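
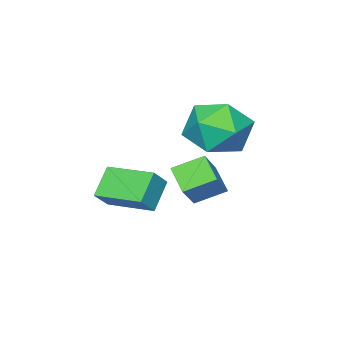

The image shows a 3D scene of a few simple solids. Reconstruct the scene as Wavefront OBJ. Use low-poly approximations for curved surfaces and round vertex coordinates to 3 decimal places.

v -3.315 4.636 1.402
v -2.127 4.913 1.426
v -2.873 2.787 0.874
v -1.685 3.064 0.898
v -2.322 3.017 1.937
v -2.595 4.16 2.264
v -2.405 3.54 0.036
v -2.678 4.683 0.363
v -1.565 4.236 0.582
v -1.514 3.912 1.757
v -3.486 3.788 0.543
v -3.435 3.464 1.718
v -3.494 2.887 -1.308
v -2.639 3.181 -0.346
v -3.112 3.75 -1.911
v -2.257 4.044 -0.948
v -2.683 2.176 -1.812
v -1.828 2.47 -0.849
v -2.301 3.039 -2.414
v -1.446 3.333 -1.452
v 0.181 2.259 -0.496
v 0.798 2.301 0.144
v -0.14 3.916 -0.296
v 0.477 3.958 0.344
v 1.023 2.522 -1.324
v 1.64 2.564 -0.684
v 0.702 4.179 -1.124
v 1.319 4.221 -0.484
f 1 12 6
f 1 6 2
f 1 2 8
f 1 8 11
f 1 11 12
f 2 6 10
f 6 12 5
f 12 11 3
f 11 8 7
f 8 2 9
f 4 10 5
f 4 5 3
f 4 3 7
f 4 7 9
f 4 9 10
f 5 10 6
f 3 5 12
f 7 3 11
f 9 7 8
f 10 9 2
f 14 16 13
f 17 14 13
f 13 16 15
f 15 17 13
f 14 20 16
f 18 14 17
f 18 20 14
f 16 20 15
f 19 17 15
f 15 20 19
f 19 18 17
f 20 18 19
f 22 24 21
f 25 22 21
f 21 24 23
f 23 25 21
f 22 28 24
f 26 22 25
f 26 28 22
f 24 28 23
f 27 25 23
f 23 28 27
f 27 26 25
f 28 26 27



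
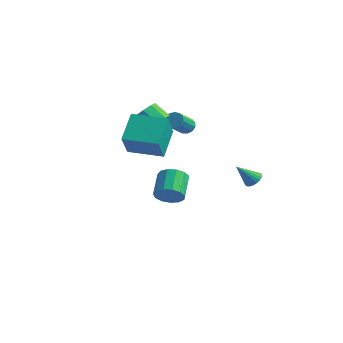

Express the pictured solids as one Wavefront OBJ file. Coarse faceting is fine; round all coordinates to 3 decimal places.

v -0.215 -4.199 3.522
v -0.845 -2.687 4.836
v -0.83 -3.055 1.91
v -1.459 -1.543 3.224
v 1.779 -3.277 3.416
v 1.15 -1.765 4.73
v 1.165 -2.133 1.804
v 0.535 -0.621 3.118
v -2.076 3.584 1.385
v -1.722 3.324 0.933
v -1.43 1.857 2.004
v -1.784 2.116 2.455
v -1.502 3.516 1.135
v -1.21 2.048 2.206
v -1.464 3.729 1.416
v -1.172 2.261 2.487
v -1.62 3.896 1.688
v -1.328 2.428 2.759
v -1.922 3.964 1.863
v -1.629 2.496 2.934
v -2.272 3.911 1.886
v -1.98 2.443 2.957
v -2.56 3.754 1.75
v -2.268 2.287 2.821
v -2.694 3.544 1.498
v -2.402 2.076 2.569
v -2.633 3.346 1.21
v -2.34 1.878 2.281
v -2.394 3.223 0.977
v -2.102 1.756 2.048
v -2.055 3.215 0.874
v -1.762 1.748 1.945
v 3.812 2.807 -1.058
v 4.352 2.463 -1.037
v 3.208 1.933 0.138
v 4.405 2.66 -0.866
v 4.356 2.882 -0.728
v 4.213 3.092 -0.648
v 4 3.252 -0.638
v 3.755 3.335 -0.701
v 3.521 3.327 -0.825
v 3.336 3.229 -0.99
v 3.234 3.058 -1.167
v 3.232 2.844 -1.325
v 3.33 2.623 -1.436
v 3.512 2.434 -1.482
v 3.745 2.31 -1.455
v 3.991 2.271 -1.359
v 4.205 2.326 -1.211
v -1.963 0.742 2.436
v -1.464 1.365 3.163
v -2.418 1.161 3.992
v -2.917 0.538 3.264
v -1.865 1.755 2.798
v -2.819 1.551 3.627
v -2.303 1.757 2.294
v -3.257 1.553 3.123
v -2.612 1.372 1.845
v -3.565 1.168 2.674
v -2.672 0.746 1.621
v -3.626 0.542 2.45
v -2.462 0.119 1.708
v -3.416 -0.085 2.537
v -2.061 -0.271 2.073
v -3.015 -0.475 2.902
v -1.623 -0.273 2.577
v -2.577 -0.477 3.406
v -1.315 0.112 3.026
v -2.268 -0.092 3.855
v -1.254 0.738 3.25
v -2.208 0.534 4.079
v -2.165 2.113 -4.174
v -1.667 1.838 -3.364
v -2.497 3.193 -2.395
v -2.995 3.467 -3.206
v -1.35 2.217 -3.622
v -2.179 3.572 -2.654
v -1.292 2.563 -4.056
v -2.121 3.918 -3.088
v -1.511 2.766 -4.527
v -2.34 4.12 -3.559
v -1.937 2.762 -4.886
v -2.767 4.116 -3.918
v -2.437 2.551 -5.019
v -3.266 3.905 -4.051
v -2.85 2.201 -4.884
v -3.679 3.556 -3.916
v -3.045 1.824 -4.523
v -3.875 3.178 -3.555
v -2.962 1.538 -4.052
v -3.791 2.892 -3.083
v -2.625 1.434 -3.619
v -3.455 2.789 -2.651
v -2.143 1.546 -3.363
v -2.972 2.901 -2.394
f 2 4 1
f 5 2 1
f 1 4 3
f 3 5 1
f 2 8 4
f 6 2 5
f 6 8 2
f 4 8 3
f 7 5 3
f 3 8 7
f 7 6 5
f 8 6 7
f 10 9 13
f 10 13 11
f 11 13 14
f 11 14 12
f 13 9 15
f 13 15 14
f 14 15 16
f 14 16 12
f 15 9 17
f 15 17 16
f 16 17 18
f 16 18 12
f 17 9 19
f 17 19 18
f 18 19 20
f 18 20 12
f 19 9 21
f 19 21 20
f 20 21 22
f 20 22 12
f 21 9 23
f 21 23 22
f 22 23 24
f 22 24 12
f 23 9 25
f 23 25 24
f 24 25 26
f 24 26 12
f 25 9 27
f 25 27 26
f 26 27 28
f 26 28 12
f 27 9 29
f 27 29 28
f 28 29 30
f 28 30 12
f 29 9 31
f 29 31 30
f 30 31 32
f 30 32 12
f 31 9 10
f 31 10 32
f 32 10 11
f 32 11 12
f 34 33 36
f 34 36 35
f 36 33 37
f 36 37 35
f 37 33 38
f 37 38 35
f 38 33 39
f 38 39 35
f 39 33 40
f 39 40 35
f 40 33 41
f 40 41 35
f 41 33 42
f 41 42 35
f 42 33 43
f 42 43 35
f 43 33 44
f 43 44 35
f 44 33 45
f 44 45 35
f 45 33 46
f 45 46 35
f 46 33 47
f 46 47 35
f 47 33 48
f 47 48 35
f 48 33 49
f 48 49 35
f 49 33 34
f 49 34 35
f 51 50 54
f 51 54 52
f 52 54 55
f 52 55 53
f 54 50 56
f 54 56 55
f 55 56 57
f 55 57 53
f 56 50 58
f 56 58 57
f 57 58 59
f 57 59 53
f 58 50 60
f 58 60 59
f 59 60 61
f 59 61 53
f 60 50 62
f 60 62 61
f 61 62 63
f 61 63 53
f 62 50 64
f 62 64 63
f 63 64 65
f 63 65 53
f 64 50 66
f 64 66 65
f 65 66 67
f 65 67 53
f 66 50 68
f 66 68 67
f 67 68 69
f 67 69 53
f 68 50 70
f 68 70 69
f 69 70 71
f 69 71 53
f 70 50 51
f 70 51 71
f 71 51 52
f 71 52 53
f 73 72 76
f 73 76 74
f 74 76 77
f 74 77 75
f 76 72 78
f 76 78 77
f 77 78 79
f 77 79 75
f 78 72 80
f 78 80 79
f 79 80 81
f 79 81 75
f 80 72 82
f 80 82 81
f 81 82 83
f 81 83 75
f 82 72 84
f 82 84 83
f 83 84 85
f 83 85 75
f 84 72 86
f 84 86 85
f 85 86 87
f 85 87 75
f 86 72 88
f 86 88 87
f 87 88 89
f 87 89 75
f 88 72 90
f 88 90 89
f 89 90 91
f 89 91 75
f 90 72 92
f 90 92 91
f 91 92 93
f 91 93 75
f 92 72 94
f 92 94 93
f 93 94 95
f 93 95 75
f 94 72 73
f 94 73 95
f 95 73 74
f 95 74 75



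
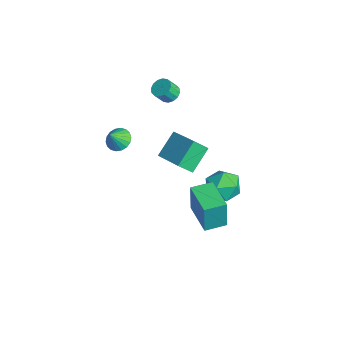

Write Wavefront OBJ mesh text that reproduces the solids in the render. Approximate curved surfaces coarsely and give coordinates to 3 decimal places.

v -2.235 -2.504 0.928
v -1.841 -1.869 1.242
v -1.985 -3.136 1.892
v -2.178 -1.821 1.361
v -2.526 -1.909 1.394
v -2.817 -2.114 1.334
v -2.992 -2.396 1.195
v -3.017 -2.699 1.002
v -2.888 -2.964 0.795
v -2.629 -3.138 0.614
v -2.292 -3.186 0.495
v -1.944 -3.099 0.462
v -1.653 -2.894 0.521
v -1.478 -2.612 0.661
v -1.452 -2.308 0.853
v -1.582 -2.043 1.061
v 2.734 -0.19 -1.841
v 2.69 -0.209 0.099
v 2.814 1.157 -1.826
v 2.771 1.139 0.114
v 4.869 -0.319 -1.794
v 4.826 -0.337 0.146
v 4.95 1.029 -1.779
v 4.906 1.01 0.161
v -3.981 1.503 2.107
v -3.447 1.162 1.857
v -3.426 0.577 2.704
v -3.959 0.917 2.953
v -3.308 1.43 2.039
v -3.286 0.844 2.886
v -3.349 1.717 2.238
v -3.327 1.131 3.085
v -3.559 1.947 2.403
v -3.538 1.361 3.25
v -3.883 2.057 2.487
v -3.861 1.472 3.334
v -4.232 2.02 2.47
v -4.21 1.434 3.317
v -4.514 1.843 2.356
v -4.493 1.258 3.203
v -4.654 1.576 2.174
v -4.632 0.99 3.021
v -4.613 1.289 1.975
v -4.591 0.703 2.822
v -4.402 1.059 1.81
v -4.381 0.473 2.657
v -4.079 0.948 1.726
v -4.057 0.363 2.573
v -3.73 0.986 1.743
v -3.708 0.4 2.59
v -3.632 1.51 -4.41
v -3.78 0.624 -3.498
v -4.34 2.838 -3.234
v -4.488 1.952 -2.322
v -1.632 1.928 -3.678
v -1.78 1.042 -2.766
v -2.34 3.256 -2.502
v -2.488 2.37 -1.59
v 1.218 2.929 -2.373
v 2.39 3.064 -2.232
v 1.25 1.416 -1.188
v 2.422 1.551 -1.047
v 1.673 2.355 -0.596
v 1.653 3.29 -1.328
v 1.987 1.19 -2.092
v 1.967 2.125 -2.824
v 2.865 1.989 -2.058
v 2.671 2.71 -1.134
v 0.969 1.77 -2.286
v 0.775 2.491 -1.362
f 2 1 4
f 2 4 3
f 4 1 5
f 4 5 3
f 5 1 6
f 5 6 3
f 6 1 7
f 6 7 3
f 7 1 8
f 7 8 3
f 8 1 9
f 8 9 3
f 9 1 10
f 9 10 3
f 10 1 11
f 10 11 3
f 11 1 12
f 11 12 3
f 12 1 13
f 12 13 3
f 13 1 14
f 13 14 3
f 14 1 15
f 14 15 3
f 15 1 16
f 15 16 3
f 16 1 2
f 16 2 3
f 18 20 17
f 21 18 17
f 17 20 19
f 19 21 17
f 18 24 20
f 22 18 21
f 22 24 18
f 20 24 19
f 23 21 19
f 19 24 23
f 23 22 21
f 24 22 23
f 26 25 29
f 26 29 27
f 27 29 30
f 27 30 28
f 29 25 31
f 29 31 30
f 30 31 32
f 30 32 28
f 31 25 33
f 31 33 32
f 32 33 34
f 32 34 28
f 33 25 35
f 33 35 34
f 34 35 36
f 34 36 28
f 35 25 37
f 35 37 36
f 36 37 38
f 36 38 28
f 37 25 39
f 37 39 38
f 38 39 40
f 38 40 28
f 39 25 41
f 39 41 40
f 40 41 42
f 40 42 28
f 41 25 43
f 41 43 42
f 42 43 44
f 42 44 28
f 43 25 45
f 43 45 44
f 44 45 46
f 44 46 28
f 45 25 47
f 45 47 46
f 46 47 48
f 46 48 28
f 47 25 49
f 47 49 48
f 48 49 50
f 48 50 28
f 49 25 26
f 49 26 50
f 50 26 27
f 50 27 28
f 52 54 51
f 55 52 51
f 51 54 53
f 53 55 51
f 52 58 54
f 56 52 55
f 56 58 52
f 54 58 53
f 57 55 53
f 53 58 57
f 57 56 55
f 58 56 57
f 59 70 64
f 59 64 60
f 59 60 66
f 59 66 69
f 59 69 70
f 60 64 68
f 64 70 63
f 70 69 61
f 69 66 65
f 66 60 67
f 62 68 63
f 62 63 61
f 62 61 65
f 62 65 67
f 62 67 68
f 63 68 64
f 61 63 70
f 65 61 69
f 67 65 66
f 68 67 60



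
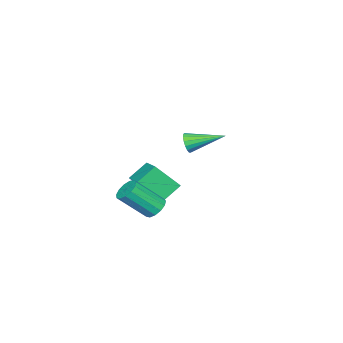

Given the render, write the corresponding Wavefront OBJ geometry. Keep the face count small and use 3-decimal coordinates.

v 0.299 -0.084 -2.492
v 0.847 -0.043 -2.82
v 1.689 -1.056 -1.535
v 1.141 -1.096 -1.208
v 0.842 0.239 -2.595
v 1.684 -0.774 -1.31
v 0.665 0.418 -2.337
v 1.507 -0.595 -1.052
v 0.371 0.438 -2.129
v 1.213 -0.575 -0.844
v 0.055 0.292 -2.036
v 0.897 -0.72 -0.751
v -0.185 0.027 -2.088
v 0.658 -0.985 -0.803
v -0.27 -0.273 -2.269
v 0.572 -1.285 -0.984
v -0.175 -0.513 -2.52
v 0.667 -1.526 -1.235
v 0.071 -0.617 -2.763
v 0.913 -1.629 -1.478
v 0.389 -0.551 -2.92
v 1.231 -1.564 -1.635
v 0.678 -0.338 -2.941
v 1.52 -1.35 -1.656
v -3.118 -2.36 -3.976
v -2.539 -3.388 -2.751
v -3.972 -1.924 -3.205
v -3.392 -2.951 -1.981
v -2.148 -1.269 -3.519
v -1.568 -2.296 -2.295
v -3.001 -0.832 -2.749
v -2.422 -1.86 -1.524
v 1.923 2.541 2.973
v 2.197 2.51 3.437
v 1.217 3.999 3.487
v 2.355 2.642 3.281
v 2.415 2.751 3.054
v 2.361 2.811 2.808
v 2.207 2.81 2.6
v 1.989 2.747 2.478
v 1.755 2.637 2.469
v 1.56 2.505 2.575
v 1.448 2.381 2.772
v 1.445 2.294 3.016
v 1.552 2.263 3.249
v 1.744 2.296 3.419
v 1.977 2.385 3.487
f 2 1 5
f 2 5 3
f 3 5 6
f 3 6 4
f 5 1 7
f 5 7 6
f 6 7 8
f 6 8 4
f 7 1 9
f 7 9 8
f 8 9 10
f 8 10 4
f 9 1 11
f 9 11 10
f 10 11 12
f 10 12 4
f 11 1 13
f 11 13 12
f 12 13 14
f 12 14 4
f 13 1 15
f 13 15 14
f 14 15 16
f 14 16 4
f 15 1 17
f 15 17 16
f 16 17 18
f 16 18 4
f 17 1 19
f 17 19 18
f 18 19 20
f 18 20 4
f 19 1 21
f 19 21 20
f 20 21 22
f 20 22 4
f 21 1 23
f 21 23 22
f 22 23 24
f 22 24 4
f 23 1 2
f 23 2 24
f 24 2 3
f 24 3 4
f 26 28 25
f 29 26 25
f 25 28 27
f 27 29 25
f 26 32 28
f 30 26 29
f 30 32 26
f 28 32 27
f 31 29 27
f 27 32 31
f 31 30 29
f 32 30 31
f 34 33 36
f 34 36 35
f 36 33 37
f 36 37 35
f 37 33 38
f 37 38 35
f 38 33 39
f 38 39 35
f 39 33 40
f 39 40 35
f 40 33 41
f 40 41 35
f 41 33 42
f 41 42 35
f 42 33 43
f 42 43 35
f 43 33 44
f 43 44 35
f 44 33 45
f 44 45 35
f 45 33 46
f 45 46 35
f 46 33 47
f 46 47 35
f 47 33 34
f 47 34 35



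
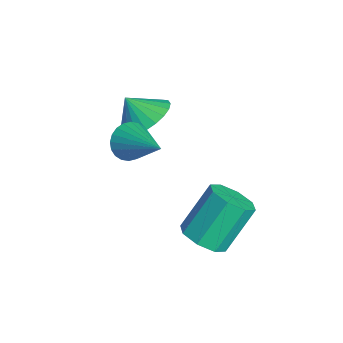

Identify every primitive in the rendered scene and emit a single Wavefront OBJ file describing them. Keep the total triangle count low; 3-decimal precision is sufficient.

v 1.437 2.15 -1.057
v 2.272 2.297 -0.909
v 1.817 3.416 0.545
v 0.983 3.27 0.397
v 2.01 2.733 -1.326
v 1.555 3.852 0.127
v 1.412 2.828 -1.586
v 0.958 3.947 -0.133
v 0.83 2.526 -1.536
v 0.375 3.645 -0.082
v 0.603 2.004 -1.205
v 0.148 3.123 0.249
v 0.865 1.568 -0.787
v 0.41 2.687 0.666
v 1.462 1.473 -0.527
v 1.008 2.592 0.926
v 2.045 1.775 -0.578
v 1.59 2.894 0.876
v -2.17 1.257 2.089
v -1.507 0.498 1.935
v -2.61 0.703 2.931
v -1.305 0.726 2.19
v -1.235 1.036 2.431
v -1.307 1.379 2.619
v -1.511 1.703 2.727
v -1.815 1.96 2.737
v -2.173 2.11 2.649
v -2.531 2.13 2.476
v -2.833 2.017 2.243
v -3.035 1.788 1.988
v -3.105 1.479 1.747
v -3.033 1.136 1.559
v -2.83 0.812 1.451
v -2.526 0.555 1.441
v -2.168 0.405 1.529
v -1.81 0.385 1.702
v -0.527 0.317 2.751
v -0.106 0.165 2.174
v 0.947 0.923 3.669
v -0.182 0.434 2.119
v -0.31 0.685 2.159
v -0.471 0.88 2.289
v -0.641 0.989 2.49
v -0.794 0.996 2.73
v -0.906 0.9 2.974
v -0.96 0.714 3.183
v -0.949 0.469 3.327
v -0.873 0.2 3.383
v -0.745 -0.051 3.343
v -0.583 -0.246 3.212
v -0.413 -0.355 3.011
v -0.261 -0.362 2.771
v -0.149 -0.266 2.528
v -0.094 -0.081 2.318
f 2 1 5
f 2 5 3
f 3 5 6
f 3 6 4
f 5 1 7
f 5 7 6
f 6 7 8
f 6 8 4
f 7 1 9
f 7 9 8
f 8 9 10
f 8 10 4
f 9 1 11
f 9 11 10
f 10 11 12
f 10 12 4
f 11 1 13
f 11 13 12
f 12 13 14
f 12 14 4
f 13 1 15
f 13 15 14
f 14 15 16
f 14 16 4
f 15 1 17
f 15 17 16
f 16 17 18
f 16 18 4
f 17 1 2
f 17 2 18
f 18 2 3
f 18 3 4
f 20 19 22
f 20 22 21
f 22 19 23
f 22 23 21
f 23 19 24
f 23 24 21
f 24 19 25
f 24 25 21
f 25 19 26
f 25 26 21
f 26 19 27
f 26 27 21
f 27 19 28
f 27 28 21
f 28 19 29
f 28 29 21
f 29 19 30
f 29 30 21
f 30 19 31
f 30 31 21
f 31 19 32
f 31 32 21
f 32 19 33
f 32 33 21
f 33 19 34
f 33 34 21
f 34 19 35
f 34 35 21
f 35 19 36
f 35 36 21
f 36 19 20
f 36 20 21
f 38 37 40
f 38 40 39
f 40 37 41
f 40 41 39
f 41 37 42
f 41 42 39
f 42 37 43
f 42 43 39
f 43 37 44
f 43 44 39
f 44 37 45
f 44 45 39
f 45 37 46
f 45 46 39
f 46 37 47
f 46 47 39
f 47 37 48
f 47 48 39
f 48 37 49
f 48 49 39
f 49 37 50
f 49 50 39
f 50 37 51
f 50 51 39
f 51 37 52
f 51 52 39
f 52 37 53
f 52 53 39
f 53 37 54
f 53 54 39
f 54 37 38
f 54 38 39



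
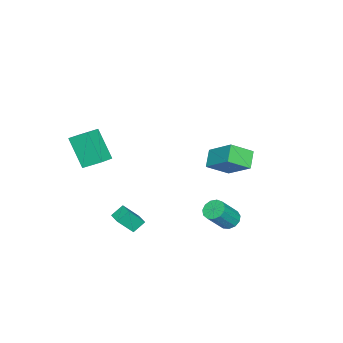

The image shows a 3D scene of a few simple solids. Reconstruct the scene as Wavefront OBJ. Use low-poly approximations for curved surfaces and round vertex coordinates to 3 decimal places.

v 3.011 -3.066 -3.557
v 2.442 -2.594 -2.945
v 2.372 -2.354 -4.7
v 1.803 -1.883 -4.088
v 3.617 -2.417 -3.492
v 3.048 -1.946 -2.88
v 2.978 -1.706 -4.635
v 2.409 -1.234 -4.023
v 3.076 -4.929 2.787
v 2.931 -3.808 3.468
v 3.733 -3.789 1.049
v 3.589 -2.667 1.731
v 4.231 -5.013 3.169
v 4.087 -3.891 3.851
v 4.889 -3.872 1.432
v 4.744 -2.751 2.113
v -3.395 1.558 -2.787
v -4.395 1.348 -1.999
v -2.704 3.184 -1.477
v -3.704 2.974 -0.689
v -2.496 0.486 -1.931
v -3.496 0.276 -1.143
v -1.805 2.112 -0.621
v -2.805 1.902 0.167
v 2.349 3.854 -2.364
v 2.793 4.392 -2.496
v 3.836 3.864 -1.127
v 3.391 3.326 -0.996
v 2.522 4.53 -2.236
v 3.565 4.002 -0.867
v 2.196 4.454 -2.017
v 3.239 3.926 -0.648
v 1.919 4.187 -1.908
v 2.962 3.659 -0.539
v 1.777 3.815 -1.944
v 2.82 3.287 -0.576
v 1.818 3.455 -2.114
v 2.861 2.927 -0.745
v 2.026 3.221 -2.363
v 3.069 2.693 -0.994
v 2.337 3.189 -2.612
v 3.38 2.661 -1.244
v 2.652 3.368 -2.783
v 3.695 2.84 -1.414
v 2.87 3.701 -2.821
v 3.913 3.173 -1.452
v 2.923 4.082 -2.714
v 3.966 3.555 -1.345
f 2 4 1
f 5 2 1
f 1 4 3
f 3 5 1
f 2 8 4
f 6 2 5
f 6 8 2
f 4 8 3
f 7 5 3
f 3 8 7
f 7 6 5
f 8 6 7
f 10 12 9
f 13 10 9
f 9 12 11
f 11 13 9
f 10 16 12
f 14 10 13
f 14 16 10
f 12 16 11
f 15 13 11
f 11 16 15
f 15 14 13
f 16 14 15
f 18 20 17
f 21 18 17
f 17 20 19
f 19 21 17
f 18 24 20
f 22 18 21
f 22 24 18
f 20 24 19
f 23 21 19
f 19 24 23
f 23 22 21
f 24 22 23
f 26 25 29
f 26 29 27
f 27 29 30
f 27 30 28
f 29 25 31
f 29 31 30
f 30 31 32
f 30 32 28
f 31 25 33
f 31 33 32
f 32 33 34
f 32 34 28
f 33 25 35
f 33 35 34
f 34 35 36
f 34 36 28
f 35 25 37
f 35 37 36
f 36 37 38
f 36 38 28
f 37 25 39
f 37 39 38
f 38 39 40
f 38 40 28
f 39 25 41
f 39 41 40
f 40 41 42
f 40 42 28
f 41 25 43
f 41 43 42
f 42 43 44
f 42 44 28
f 43 25 45
f 43 45 44
f 44 45 46
f 44 46 28
f 45 25 47
f 45 47 46
f 46 47 48
f 46 48 28
f 47 25 26
f 47 26 48
f 48 26 27
f 48 27 28



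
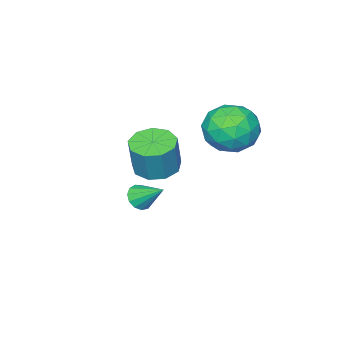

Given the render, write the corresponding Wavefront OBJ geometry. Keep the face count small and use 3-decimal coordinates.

v 1.24 0.078 0.79
v 1.991 0.454 0.563
v 2.332 0.618 1.963
v 1.58 0.242 2.19
v 1.565 0.866 0.618
v 1.906 1.03 2.018
v 0.987 0.91 0.754
v 1.328 1.074 2.154
v 0.528 0.564 0.907
v 0.868 0.728 2.306
v 0.401 -0.009 1.005
v 0.742 0.155 2.404
v 0.667 -0.541 1.002
v 1.008 -0.377 2.402
v 1.2 -0.784 0.901
v 1.541 -0.62 2.3
v 1.753 -0.623 0.747
v 2.094 -0.459 2.147
v 2.065 -0.135 0.614
v 2.406 0.03 2.014
v -0.146 -2.288 -2.576
v 0.363 -2.048 -2.783
v -0.314 -1.212 -1.744
v 0.116 -1.933 -2.983
v -0.215 -1.93 -3.053
v -0.524 -2.041 -2.971
v -0.713 -2.23 -2.764
v -0.722 -2.438 -2.498
v -0.548 -2.598 -2.256
v -0.247 -2.659 -2.116
v 0.087 -2.603 -2.122
v 0.346 -2.446 -2.272
v 0.449 -2.24 -2.518
v -2.208 1.291 2.655
v -1.137 1.626 2.483
v -2.083 0.154 1.217
v -1.012 0.489 1.045
v -1.273 -0.13 1.96
v -1.35 0.572 2.849
v -1.87 1.208 0.851
v -1.947 1.91 1.74
v -0.928 1.574 1.368
v -0.559 0.747 2.054
v -2.661 1.033 1.646
v -2.292 0.206 2.332
v -1.683 1.558 2.695
v -1.537 0.222 1.005
v -1.69 -0.142 1.542
v -1.061 0.055 1.441
v -1.809 0.939 2.91
v -1.179 1.136 2.809
v -1.259 0.103 2.502
v -2.041 0.644 0.891
v -1.411 0.841 0.79
v -2.159 1.725 2.259
v -1.53 1.922 2.158
v -1.961 1.677 1.198
v -0.931 1.725 1.939
v -0.857 1.057 1.094
v -1.362 1.479 0.98
v -1.407 1.892 1.502
v -0.714 1.239 2.342
v -0.641 0.571 1.496
v -0.794 0.207 2.034
v -0.84 0.619 2.557
v -0.591 1.209 1.686
v -2.579 1.209 2.204
v -2.506 0.541 1.358
v -2.38 1.161 1.143
v -2.426 1.573 1.666
v -2.363 0.723 2.606
v -2.289 0.055 1.761
v -1.813 -0.112 2.198
v -1.858 0.301 2.72
v -2.629 0.571 2.014
f 2 1 5
f 2 5 3
f 3 5 6
f 3 6 4
f 5 1 7
f 5 7 6
f 6 7 8
f 6 8 4
f 7 1 9
f 7 9 8
f 8 9 10
f 8 10 4
f 9 1 11
f 9 11 10
f 10 11 12
f 10 12 4
f 11 1 13
f 11 13 12
f 12 13 14
f 12 14 4
f 13 1 15
f 13 15 14
f 14 15 16
f 14 16 4
f 15 1 17
f 15 17 16
f 16 17 18
f 16 18 4
f 17 1 19
f 17 19 18
f 18 19 20
f 18 20 4
f 19 1 2
f 19 2 20
f 20 2 3
f 20 3 4
f 22 21 24
f 22 24 23
f 24 21 25
f 24 25 23
f 25 21 26
f 25 26 23
f 26 21 27
f 26 27 23
f 27 21 28
f 27 28 23
f 28 21 29
f 28 29 23
f 29 21 30
f 29 30 23
f 30 21 31
f 30 31 23
f 31 21 32
f 31 32 23
f 32 21 33
f 32 33 23
f 33 21 22
f 33 22 23
f 34 71 50
f 71 45 74
f 50 74 39
f 71 74 50
f 34 50 46
f 50 39 51
f 46 51 35
f 50 51 46
f 34 46 55
f 46 35 56
f 55 56 41
f 46 56 55
f 34 55 67
f 55 41 70
f 67 70 44
f 55 70 67
f 34 67 71
f 67 44 75
f 71 75 45
f 67 75 71
f 35 51 62
f 51 39 65
f 62 65 43
f 51 65 62
f 39 74 52
f 74 45 73
f 52 73 38
f 74 73 52
f 45 75 72
f 75 44 68
f 72 68 36
f 75 68 72
f 44 70 69
f 70 41 57
f 69 57 40
f 70 57 69
f 41 56 61
f 56 35 58
f 61 58 42
f 56 58 61
f 37 63 49
f 63 43 64
f 49 64 38
f 63 64 49
f 37 49 47
f 49 38 48
f 47 48 36
f 49 48 47
f 37 47 54
f 47 36 53
f 54 53 40
f 47 53 54
f 37 54 59
f 54 40 60
f 59 60 42
f 54 60 59
f 37 59 63
f 59 42 66
f 63 66 43
f 59 66 63
f 38 64 52
f 64 43 65
f 52 65 39
f 64 65 52
f 36 48 72
f 48 38 73
f 72 73 45
f 48 73 72
f 40 53 69
f 53 36 68
f 69 68 44
f 53 68 69
f 42 60 61
f 60 40 57
f 61 57 41
f 60 57 61
f 43 66 62
f 66 42 58
f 62 58 35
f 66 58 62



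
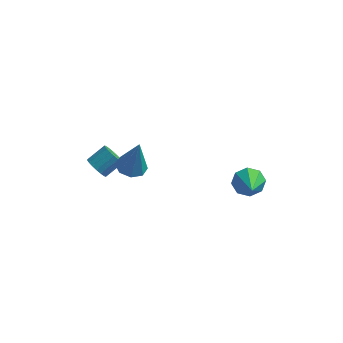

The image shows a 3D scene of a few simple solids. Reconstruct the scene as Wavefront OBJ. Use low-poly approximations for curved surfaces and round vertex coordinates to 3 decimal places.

v 2.57 1.43 -3.819
v 3.034 1.942 -3.243
v 3.05 0.03 -2.961
v 2.383 1.842 -3.041
v 1.841 1.501 -3.296
v 1.727 1.118 -3.856
v 2.106 0.917 -4.395
v 2.757 1.017 -4.597
v 3.299 1.359 -4.342
v 3.413 1.742 -3.782
v -2.07 -3.907 1.828
v -1.395 -4.31 1.68
v -1.65 -3.893 3.712
v -1.316 -3.703 1.658
v -1.678 -3.216 1.736
v -2.271 -3.133 1.867
v -2.746 -3.504 1.976
v -2.825 -4.111 1.998
v -2.463 -4.598 1.921
v -1.87 -4.68 1.789
v -3.93 -3.606 0.844
v -3.423 -4.041 0.786
v -2.743 -3.328 1.399
v -3.25 -2.894 1.456
v -3.389 -3.867 0.546
v -2.709 -3.154 1.159
v -3.462 -3.641 0.365
v -2.782 -2.928 0.978
v -3.628 -3.409 0.279
v -2.948 -2.696 0.892
v -3.854 -3.216 0.305
v -3.174 -2.503 0.917
v -4.094 -3.1 0.437
v -3.415 -2.387 1.05
v -4.303 -3.084 0.65
v -3.623 -2.372 1.263
v -4.437 -3.172 0.901
v -3.757 -2.459 1.514
v -4.471 -3.346 1.141
v -3.791 -2.633 1.754
v -4.398 -3.572 1.322
v -3.718 -2.859 1.935
v -4.232 -3.804 1.408
v -3.552 -3.091 2.021
v -4.006 -3.997 1.383
v -3.326 -3.284 1.995
v -3.765 -4.113 1.25
v -3.086 -3.4 1.863
v -3.557 -4.128 1.037
v -2.877 -3.416 1.65
f 2 1 4
f 2 4 3
f 4 1 5
f 4 5 3
f 5 1 6
f 5 6 3
f 6 1 7
f 6 7 3
f 7 1 8
f 7 8 3
f 8 1 9
f 8 9 3
f 9 1 10
f 9 10 3
f 10 1 2
f 10 2 3
f 12 11 14
f 12 14 13
f 14 11 15
f 14 15 13
f 15 11 16
f 15 16 13
f 16 11 17
f 16 17 13
f 17 11 18
f 17 18 13
f 18 11 19
f 18 19 13
f 19 11 20
f 19 20 13
f 20 11 12
f 20 12 13
f 22 21 25
f 22 25 23
f 23 25 26
f 23 26 24
f 25 21 27
f 25 27 26
f 26 27 28
f 26 28 24
f 27 21 29
f 27 29 28
f 28 29 30
f 28 30 24
f 29 21 31
f 29 31 30
f 30 31 32
f 30 32 24
f 31 21 33
f 31 33 32
f 32 33 34
f 32 34 24
f 33 21 35
f 33 35 34
f 34 35 36
f 34 36 24
f 35 21 37
f 35 37 36
f 36 37 38
f 36 38 24
f 37 21 39
f 37 39 38
f 38 39 40
f 38 40 24
f 39 21 41
f 39 41 40
f 40 41 42
f 40 42 24
f 41 21 43
f 41 43 42
f 42 43 44
f 42 44 24
f 43 21 45
f 43 45 44
f 44 45 46
f 44 46 24
f 45 21 47
f 45 47 46
f 46 47 48
f 46 48 24
f 47 21 49
f 47 49 48
f 48 49 50
f 48 50 24
f 49 21 22
f 49 22 50
f 50 22 23
f 50 23 24



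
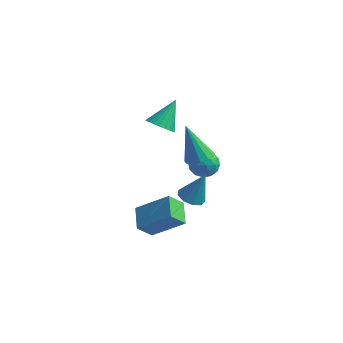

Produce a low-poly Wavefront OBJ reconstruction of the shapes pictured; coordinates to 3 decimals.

v -0.537 -0.683 -3.745
v -1.014 -1.285 -2.903
v -1.134 0.38 -3.323
v -1.611 -0.222 -2.481
v 1.011 -0.278 -2.579
v 0.534 -0.88 -1.737
v 0.414 0.785 -2.157
v -0.063 0.183 -1.315
v -1.972 3.252 0.829
v -1.613 3.698 0.3
v -1.688 4.448 2.031
v -1.901 3.794 0.273
v -2.2 3.807 0.33
v -2.464 3.735 0.464
v -2.653 3.59 0.653
v -2.738 3.393 0.869
v -2.707 3.175 1.079
v -2.564 2.968 1.251
v -2.331 2.805 1.358
v -2.043 2.71 1.385
v -1.745 2.697 1.328
v -1.481 2.768 1.194
v -1.292 2.913 1.005
v -1.206 3.11 0.789
v -1.237 3.328 0.579
v -1.38 3.535 0.407
v 1.299 1.465 1.098
v 1.981 1.239 1.397
v 0.959 0.261 0.963
v 1.641 0.035 1.262
v 1.114 0.384 1.716
v 1.324 1.129 1.799
v 1.616 0.371 0.561
v 1.826 1.116 0.644
v 2.177 0.563 1.066
v 1.866 0.571 1.779
v 1.074 0.929 0.581
v 0.763 0.937 1.294
v 1.67 1.458 1.259
v 1.27 0.042 1.101
v 0.96 0.247 1.367
v 1.361 0.115 1.543
v 1.284 1.393 1.495
v 1.684 1.26 1.671
v 1.175 0.758 1.858
v 1.256 0.24 0.689
v 1.656 0.107 0.865
v 1.579 1.385 0.817
v 1.98 1.253 0.993
v 1.765 0.742 0.502
v 2.186 0.928 1.24
v 1.986 0.22 1.161
v 1.971 0.418 0.749
v 2.095 0.855 0.798
v 2.003 0.933 1.66
v 1.803 0.225 1.58
v 1.493 0.43 1.847
v 1.617 0.868 1.896
v 2.118 0.535 1.465
v 1.137 1.275 0.78
v 0.937 0.567 0.7
v 1.323 0.632 0.464
v 1.447 1.07 0.513
v 0.954 1.28 1.199
v 0.754 0.572 1.12
v 0.845 0.645 1.562
v 0.969 1.082 1.611
v 0.822 0.965 0.895
v 1.605 -0.07 2.312
v 2.178 -0.371 2.627
v 0.775 0.21 4.088
v 2.257 0.026 2.601
v 2.129 0.393 2.483
v 1.834 0.612 2.311
v 1.467 0.615 2.139
v 1.143 0.4 2.022
v 0.966 0.036 1.997
v 0.991 -0.362 2.072
v 1.212 -0.667 2.223
v 1.557 -0.783 2.402
v 1.917 -0.673 2.553
v 1.96 -1.742 0.96
v 2.561 -1.554 0.703
v 2.48 -1.378 2.44
v 2.272 -1.19 0.715
v 1.837 -1.084 0.841
v 1.46 -1.287 1.024
v 1.317 -1.702 1.176
v 1.475 -2.137 1.228
v 1.861 -2.387 1.154
v 2.293 -2.335 0.99
v 2.569 -2.006 0.812
f 2 4 1
f 5 2 1
f 1 4 3
f 3 5 1
f 2 8 4
f 6 2 5
f 6 8 2
f 4 8 3
f 7 5 3
f 3 8 7
f 7 6 5
f 8 6 7
f 10 9 12
f 10 12 11
f 12 9 13
f 12 13 11
f 13 9 14
f 13 14 11
f 14 9 15
f 14 15 11
f 15 9 16
f 15 16 11
f 16 9 17
f 16 17 11
f 17 9 18
f 17 18 11
f 18 9 19
f 18 19 11
f 19 9 20
f 19 20 11
f 20 9 21
f 20 21 11
f 21 9 22
f 21 22 11
f 22 9 23
f 22 23 11
f 23 9 24
f 23 24 11
f 24 9 25
f 24 25 11
f 25 9 26
f 25 26 11
f 26 9 10
f 26 10 11
f 27 64 43
f 64 38 67
f 43 67 32
f 64 67 43
f 27 43 39
f 43 32 44
f 39 44 28
f 43 44 39
f 27 39 48
f 39 28 49
f 48 49 34
f 39 49 48
f 27 48 60
f 48 34 63
f 60 63 37
f 48 63 60
f 27 60 64
f 60 37 68
f 64 68 38
f 60 68 64
f 28 44 55
f 44 32 58
f 55 58 36
f 44 58 55
f 32 67 45
f 67 38 66
f 45 66 31
f 67 66 45
f 38 68 65
f 68 37 61
f 65 61 29
f 68 61 65
f 37 63 62
f 63 34 50
f 62 50 33
f 63 50 62
f 34 49 54
f 49 28 51
f 54 51 35
f 49 51 54
f 30 56 42
f 56 36 57
f 42 57 31
f 56 57 42
f 30 42 40
f 42 31 41
f 40 41 29
f 42 41 40
f 30 40 47
f 40 29 46
f 47 46 33
f 40 46 47
f 30 47 52
f 47 33 53
f 52 53 35
f 47 53 52
f 30 52 56
f 52 35 59
f 56 59 36
f 52 59 56
f 31 57 45
f 57 36 58
f 45 58 32
f 57 58 45
f 29 41 65
f 41 31 66
f 65 66 38
f 41 66 65
f 33 46 62
f 46 29 61
f 62 61 37
f 46 61 62
f 35 53 54
f 53 33 50
f 54 50 34
f 53 50 54
f 36 59 55
f 59 35 51
f 55 51 28
f 59 51 55
f 70 69 72
f 70 72 71
f 72 69 73
f 72 73 71
f 73 69 74
f 73 74 71
f 74 69 75
f 74 75 71
f 75 69 76
f 75 76 71
f 76 69 77
f 76 77 71
f 77 69 78
f 77 78 71
f 78 69 79
f 78 79 71
f 79 69 80
f 79 80 71
f 80 69 81
f 80 81 71
f 81 69 70
f 81 70 71
f 83 82 85
f 83 85 84
f 85 82 86
f 85 86 84
f 86 82 87
f 86 87 84
f 87 82 88
f 87 88 84
f 88 82 89
f 88 89 84
f 89 82 90
f 89 90 84
f 90 82 91
f 90 91 84
f 91 82 92
f 91 92 84
f 92 82 83
f 92 83 84



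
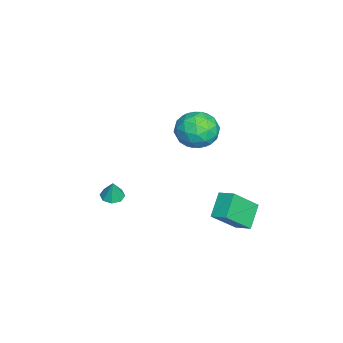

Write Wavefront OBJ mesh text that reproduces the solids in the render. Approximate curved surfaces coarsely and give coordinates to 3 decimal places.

v 1.791 4.125 -3.28
v 2.207 4.822 -2.969
v 2.815 3.883 -4.11
v 3.231 4.581 -3.798
v 2.569 3.099 -2.022
v 2.985 3.797 -1.71
v 3.593 2.858 -2.851
v 4.009 3.555 -2.54
v 0.419 -1.966 -4.31
v 0.775 -1.523 -4.425
v 0.661 -1.894 -3.29
v 0.36 -1.39 -4.337
v -0.019 -1.594 -4.232
v -0.142 -2.017 -4.173
v 0.064 -2.41 -4.194
v 0.478 -2.543 -4.283
v 0.857 -2.338 -4.387
v 0.98 -1.915 -4.446
v 1.137 2.397 2.124
v 2.068 2.9 2.036
v 1.692 1.18 1.044
v 2.623 1.683 0.956
v 2.357 1.214 1.871
v 2.015 1.966 2.538
v 1.745 2.114 0.542
v 1.403 2.866 1.209
v 2.444 2.725 1.058
v 2.822 2.168 1.88
v 0.938 1.912 1.2
v 1.316 1.355 2.022
v 1.554 2.755 2.174
v 2.206 1.325 0.906
v 2.05 1.049 1.443
v 2.597 1.345 1.392
v 1.522 2.206 2.47
v 2.07 2.502 2.418
v 2.24 1.511 2.321
v 1.69 1.578 0.662
v 2.238 1.874 0.61
v 1.163 2.735 1.688
v 1.71 3.031 1.637
v 1.52 2.569 0.759
v 2.322 2.948 1.548
v 2.648 2.233 0.914
v 2.133 2.486 0.67
v 1.931 2.928 1.062
v 2.545 2.621 2.031
v 2.871 1.906 1.396
v 2.715 1.63 1.934
v 2.513 2.072 2.326
v 2.766 2.518 1.456
v 0.889 2.174 1.684
v 1.215 1.459 1.049
v 1.247 2.008 0.754
v 1.045 2.45 1.146
v 1.112 1.847 2.166
v 1.438 1.132 1.532
v 1.829 1.152 2.018
v 1.627 1.594 2.41
v 0.994 1.562 1.624
f 2 4 1
f 5 2 1
f 1 4 3
f 3 5 1
f 2 8 4
f 6 2 5
f 6 8 2
f 4 8 3
f 7 5 3
f 3 8 7
f 7 6 5
f 8 6 7
f 10 9 12
f 10 12 11
f 12 9 13
f 12 13 11
f 13 9 14
f 13 14 11
f 14 9 15
f 14 15 11
f 15 9 16
f 15 16 11
f 16 9 17
f 16 17 11
f 17 9 18
f 17 18 11
f 18 9 10
f 18 10 11
f 19 56 35
f 56 30 59
f 35 59 24
f 56 59 35
f 19 35 31
f 35 24 36
f 31 36 20
f 35 36 31
f 19 31 40
f 31 20 41
f 40 41 26
f 31 41 40
f 19 40 52
f 40 26 55
f 52 55 29
f 40 55 52
f 19 52 56
f 52 29 60
f 56 60 30
f 52 60 56
f 20 36 47
f 36 24 50
f 47 50 28
f 36 50 47
f 24 59 37
f 59 30 58
f 37 58 23
f 59 58 37
f 30 60 57
f 60 29 53
f 57 53 21
f 60 53 57
f 29 55 54
f 55 26 42
f 54 42 25
f 55 42 54
f 26 41 46
f 41 20 43
f 46 43 27
f 41 43 46
f 22 48 34
f 48 28 49
f 34 49 23
f 48 49 34
f 22 34 32
f 34 23 33
f 32 33 21
f 34 33 32
f 22 32 39
f 32 21 38
f 39 38 25
f 32 38 39
f 22 39 44
f 39 25 45
f 44 45 27
f 39 45 44
f 22 44 48
f 44 27 51
f 48 51 28
f 44 51 48
f 23 49 37
f 49 28 50
f 37 50 24
f 49 50 37
f 21 33 57
f 33 23 58
f 57 58 30
f 33 58 57
f 25 38 54
f 38 21 53
f 54 53 29
f 38 53 54
f 27 45 46
f 45 25 42
f 46 42 26
f 45 42 46
f 28 51 47
f 51 27 43
f 47 43 20
f 51 43 47



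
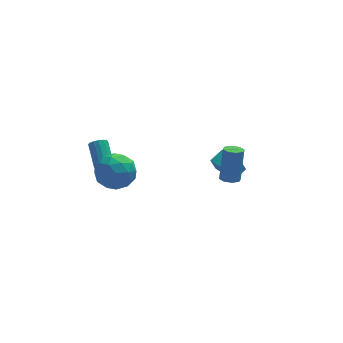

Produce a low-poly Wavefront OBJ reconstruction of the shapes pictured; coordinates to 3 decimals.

v 3.196 3.84 -3.857
v 2.794 3.419 -2.728
v 3.971 4.322 -3.401
v 3.569 3.9 -2.272
v 4.031 2.64 -4.008
v 3.629 2.218 -2.879
v 4.806 3.121 -3.552
v 4.404 2.7 -2.423
v 2.468 -3.501 1.427
v 2.867 -3.114 1.261
v 3.151 -2.573 3.207
v 2.752 -2.959 3.373
v 2.458 -2.942 1.273
v 2.743 -2.4 3.219
v 2.055 -3.097 1.375
v 2.339 -2.555 3.321
v 1.894 -3.488 1.507
v 2.178 -2.947 3.453
v 2.069 -3.887 1.593
v 2.353 -3.346 3.539
v 2.477 -4.06 1.581
v 2.762 -3.518 3.527
v 2.881 -3.905 1.479
v 3.165 -3.363 3.425
v 3.042 -3.513 1.347
v 3.326 -2.972 3.293
v -4.213 -0.065 0.807
v -3.131 0.183 1.361
v -3.249 -1.123 -0.601
v -2.167 -0.875 -0.047
v -2.988 -1.626 0.502
v -3.583 -0.972 1.373
v -2.797 0.032 -0.613
v -3.392 0.686 0.258
v -2.255 0.243 0.484
v -2.374 -0.782 1.173
v -4.006 -0.158 -0.413
v -4.125 -1.183 0.276
v -3.756 0.152 1.208
v -2.624 -1.092 -0.448
v -3.106 -1.533 -0.125
v -2.47 -1.388 0.201
v -4.022 -0.527 1.214
v -3.386 -0.381 1.54
v -3.303 -1.445 1.035
v -2.994 -0.559 -0.78
v -2.358 -0.413 -0.454
v -3.91 0.448 0.559
v -3.274 0.593 0.885
v -3.077 0.505 -0.275
v -2.606 0.333 1.018
v -2.04 -0.289 0.19
v -2.409 0.244 -0.143
v -2.759 0.629 0.369
v -2.675 -0.27 1.423
v -2.109 -0.892 0.595
v -2.592 -1.333 0.918
v -2.941 -0.949 1.43
v -2.161 -0.234 0.907
v -4.271 -0.048 0.165
v -3.705 -0.67 -0.663
v -3.439 0.009 -0.67
v -3.788 0.393 -0.158
v -4.34 -0.651 0.57
v -3.774 -1.273 -0.258
v -3.621 -1.569 0.391
v -3.971 -1.184 0.903
v -4.219 -0.706 -0.147
v -3.646 0.671 -0.054
v -3.373 0.957 -0.436
v -3.5 2.316 0.492
v -3.774 2.029 0.874
v -3.647 0.981 -0.508
v -3.775 2.339 0.42
v -3.921 0.922 -0.459
v -4.049 2.28 0.469
v -4.122 0.795 -0.301
v -4.249 2.153 0.627
v -4.195 0.635 -0.077
v -4.322 1.993 0.851
v -4.121 0.485 0.153
v -4.248 1.843 1.081
v -3.92 0.384 0.328
v -4.047 1.743 1.256
v -3.645 0.361 0.4
v -3.773 1.719 1.328
v -3.371 0.42 0.351
v -3.499 1.778 1.279
v -3.171 0.547 0.193
v -3.298 1.905 1.121
v -3.098 0.707 -0.031
v -3.225 2.065 0.897
v -3.172 0.857 -0.261
v -3.299 2.215 0.667
f 2 4 1
f 5 2 1
f 1 4 3
f 3 5 1
f 2 8 4
f 6 2 5
f 6 8 2
f 4 8 3
f 7 5 3
f 3 8 7
f 7 6 5
f 8 6 7
f 10 9 13
f 10 13 11
f 11 13 14
f 11 14 12
f 13 9 15
f 13 15 14
f 14 15 16
f 14 16 12
f 15 9 17
f 15 17 16
f 16 17 18
f 16 18 12
f 17 9 19
f 17 19 18
f 18 19 20
f 18 20 12
f 19 9 21
f 19 21 20
f 20 21 22
f 20 22 12
f 21 9 23
f 21 23 22
f 22 23 24
f 22 24 12
f 23 9 25
f 23 25 24
f 24 25 26
f 24 26 12
f 25 9 10
f 25 10 26
f 26 10 11
f 26 11 12
f 27 64 43
f 64 38 67
f 43 67 32
f 64 67 43
f 27 43 39
f 43 32 44
f 39 44 28
f 43 44 39
f 27 39 48
f 39 28 49
f 48 49 34
f 39 49 48
f 27 48 60
f 48 34 63
f 60 63 37
f 48 63 60
f 27 60 64
f 60 37 68
f 64 68 38
f 60 68 64
f 28 44 55
f 44 32 58
f 55 58 36
f 44 58 55
f 32 67 45
f 67 38 66
f 45 66 31
f 67 66 45
f 38 68 65
f 68 37 61
f 65 61 29
f 68 61 65
f 37 63 62
f 63 34 50
f 62 50 33
f 63 50 62
f 34 49 54
f 49 28 51
f 54 51 35
f 49 51 54
f 30 56 42
f 56 36 57
f 42 57 31
f 56 57 42
f 30 42 40
f 42 31 41
f 40 41 29
f 42 41 40
f 30 40 47
f 40 29 46
f 47 46 33
f 40 46 47
f 30 47 52
f 47 33 53
f 52 53 35
f 47 53 52
f 30 52 56
f 52 35 59
f 56 59 36
f 52 59 56
f 31 57 45
f 57 36 58
f 45 58 32
f 57 58 45
f 29 41 65
f 41 31 66
f 65 66 38
f 41 66 65
f 33 46 62
f 46 29 61
f 62 61 37
f 46 61 62
f 35 53 54
f 53 33 50
f 54 50 34
f 53 50 54
f 36 59 55
f 59 35 51
f 55 51 28
f 59 51 55
f 70 69 73
f 70 73 71
f 71 73 74
f 71 74 72
f 73 69 75
f 73 75 74
f 74 75 76
f 74 76 72
f 75 69 77
f 75 77 76
f 76 77 78
f 76 78 72
f 77 69 79
f 77 79 78
f 78 79 80
f 78 80 72
f 79 69 81
f 79 81 80
f 80 81 82
f 80 82 72
f 81 69 83
f 81 83 82
f 82 83 84
f 82 84 72
f 83 69 85
f 83 85 84
f 84 85 86
f 84 86 72
f 85 69 87
f 85 87 86
f 86 87 88
f 86 88 72
f 87 69 89
f 87 89 88
f 88 89 90
f 88 90 72
f 89 69 91
f 89 91 90
f 90 91 92
f 90 92 72
f 91 69 93
f 91 93 92
f 92 93 94
f 92 94 72
f 93 69 70
f 93 70 94
f 94 70 71
f 94 71 72



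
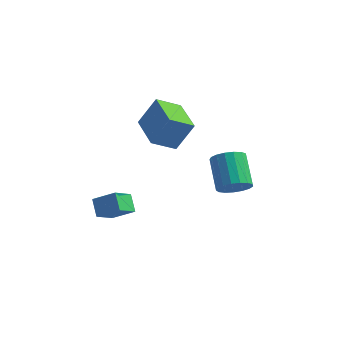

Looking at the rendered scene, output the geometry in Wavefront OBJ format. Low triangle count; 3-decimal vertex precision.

v 4.34 -1.058 -0.091
v 5.032 -1.099 0.467
v 4.131 0.096 1.67
v 3.44 0.138 1.111
v 5.126 -0.771 0.213
v 4.226 0.424 1.415
v 5.041 -0.509 -0.112
v 4.14 0.686 1.091
v 4.795 -0.372 -0.432
v 3.894 0.823 0.771
v 4.445 -0.393 -0.674
v 3.544 0.802 0.529
v 4.071 -0.565 -0.782
v 3.17 0.63 0.421
v 3.759 -0.851 -0.732
v 2.858 0.344 0.47
v 3.58 -1.184 -0.536
v 2.679 0.011 0.667
v 3.575 -1.488 -0.237
v 2.674 -0.292 0.966
v 3.746 -1.693 0.094
v 2.845 -0.498 1.297
v 4.052 -1.753 0.384
v 3.152 -0.558 1.587
v 4.425 -1.653 0.564
v 3.525 -0.458 1.767
v 4.779 -1.417 0.594
v 3.878 -0.222 1.797
v -1.883 -3.262 -2.651
v -2.42 -2.673 -1.922
v -1.633 -2.137 -3.374
v -2.17 -1.549 -2.645
v -0.73 -3.071 -1.955
v -1.267 -2.483 -1.226
v -0.48 -1.947 -2.678
v -1.017 -1.358 -1.949
v 0.702 -2.55 2.852
v 1.429 -2.071 4.37
v -0.741 -1.054 3.071
v -0.015 -0.575 4.589
v 1.555 -1.625 2.151
v 2.281 -1.146 3.669
v 0.111 -0.129 2.37
v 0.838 0.35 3.888
f 2 1 5
f 2 5 3
f 3 5 6
f 3 6 4
f 5 1 7
f 5 7 6
f 6 7 8
f 6 8 4
f 7 1 9
f 7 9 8
f 8 9 10
f 8 10 4
f 9 1 11
f 9 11 10
f 10 11 12
f 10 12 4
f 11 1 13
f 11 13 12
f 12 13 14
f 12 14 4
f 13 1 15
f 13 15 14
f 14 15 16
f 14 16 4
f 15 1 17
f 15 17 16
f 16 17 18
f 16 18 4
f 17 1 19
f 17 19 18
f 18 19 20
f 18 20 4
f 19 1 21
f 19 21 20
f 20 21 22
f 20 22 4
f 21 1 23
f 21 23 22
f 22 23 24
f 22 24 4
f 23 1 25
f 23 25 24
f 24 25 26
f 24 26 4
f 25 1 27
f 25 27 26
f 26 27 28
f 26 28 4
f 27 1 2
f 27 2 28
f 28 2 3
f 28 3 4
f 30 32 29
f 33 30 29
f 29 32 31
f 31 33 29
f 30 36 32
f 34 30 33
f 34 36 30
f 32 36 31
f 35 33 31
f 31 36 35
f 35 34 33
f 36 34 35
f 38 40 37
f 41 38 37
f 37 40 39
f 39 41 37
f 38 44 40
f 42 38 41
f 42 44 38
f 40 44 39
f 43 41 39
f 39 44 43
f 43 42 41
f 44 42 43



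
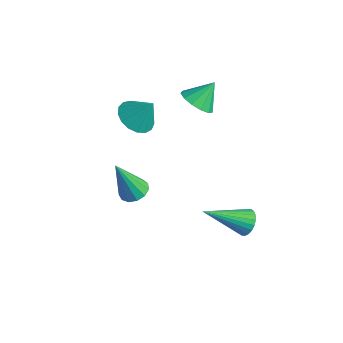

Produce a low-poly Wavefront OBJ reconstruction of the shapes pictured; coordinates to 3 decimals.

v 0.208 -3.103 0.747
v 0.783 -3.406 0.763
v -0.168 -3.717 2.613
v 0.842 -3.067 0.887
v 0.699 -2.739 0.966
v 0.401 -2.526 0.975
v 0.041 -2.497 0.912
v -0.265 -2.661 0.797
v -0.422 -2.965 0.666
v -0.378 -3.313 0.56
v -0.149 -3.594 0.514
v 0.194 -3.72 0.542
v 0.541 -3.65 0.634
v -0.965 1.267 2.816
v -0.151 1.198 2.745
v -0.815 2.113 3.724
v -0.28 1.534 2.454
v -0.626 1.784 2.278
v -1.08 1.87 2.273
v -1.497 1.765 2.44
v -1.746 1.502 2.727
v -1.747 1.164 3.042
v -1.5 0.859 3.285
v -1.083 0.683 3.38
v -0.629 0.693 3.295
v -0.281 0.885 3.059
v 2.958 0.555 -1.917
v 3.489 0.184 -1.981
v 2.002 -1.015 -0.763
v 3.541 0.309 -1.767
v 3.505 0.472 -1.576
v 3.386 0.647 -1.436
v 3.202 0.808 -1.37
v 2.98 0.931 -1.387
v 2.756 0.996 -1.485
v 2.562 0.994 -1.648
v 2.428 0.925 -1.853
v 2.375 0.8 -2.067
v 2.411 0.637 -2.258
v 2.531 0.462 -2.397
v 2.715 0.301 -2.464
v 2.936 0.178 -2.447
v 3.161 0.113 -2.349
v 3.355 0.115 -2.186
v -2.502 -0.701 1.921
v -1.809 -1.237 1.768
v -1.918 -0.259 3.019
v -1.705 -0.876 1.567
v -1.783 -0.475 1.448
v -2.026 -0.126 1.436
v -2.378 0.092 1.536
v -2.759 0.129 1.724
v -3.081 -0.025 1.957
v -3.27 -0.334 2.182
v -3.283 -0.726 2.347
v -3.118 -1.113 2.414
v -2.811 -1.405 2.368
v -2.434 -1.536 2.22
v -2.072 -1.475 2.003
f 2 1 4
f 2 4 3
f 4 1 5
f 4 5 3
f 5 1 6
f 5 6 3
f 6 1 7
f 6 7 3
f 7 1 8
f 7 8 3
f 8 1 9
f 8 9 3
f 9 1 10
f 9 10 3
f 10 1 11
f 10 11 3
f 11 1 12
f 11 12 3
f 12 1 13
f 12 13 3
f 13 1 2
f 13 2 3
f 15 14 17
f 15 17 16
f 17 14 18
f 17 18 16
f 18 14 19
f 18 19 16
f 19 14 20
f 19 20 16
f 20 14 21
f 20 21 16
f 21 14 22
f 21 22 16
f 22 14 23
f 22 23 16
f 23 14 24
f 23 24 16
f 24 14 25
f 24 25 16
f 25 14 26
f 25 26 16
f 26 14 15
f 26 15 16
f 28 27 30
f 28 30 29
f 30 27 31
f 30 31 29
f 31 27 32
f 31 32 29
f 32 27 33
f 32 33 29
f 33 27 34
f 33 34 29
f 34 27 35
f 34 35 29
f 35 27 36
f 35 36 29
f 36 27 37
f 36 37 29
f 37 27 38
f 37 38 29
f 38 27 39
f 38 39 29
f 39 27 40
f 39 40 29
f 40 27 41
f 40 41 29
f 41 27 42
f 41 42 29
f 42 27 43
f 42 43 29
f 43 27 44
f 43 44 29
f 44 27 28
f 44 28 29
f 46 45 48
f 46 48 47
f 48 45 49
f 48 49 47
f 49 45 50
f 49 50 47
f 50 45 51
f 50 51 47
f 51 45 52
f 51 52 47
f 52 45 53
f 52 53 47
f 53 45 54
f 53 54 47
f 54 45 55
f 54 55 47
f 55 45 56
f 55 56 47
f 56 45 57
f 56 57 47
f 57 45 58
f 57 58 47
f 58 45 59
f 58 59 47
f 59 45 46
f 59 46 47



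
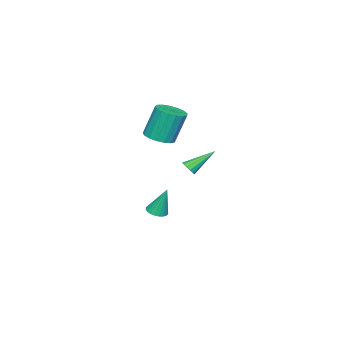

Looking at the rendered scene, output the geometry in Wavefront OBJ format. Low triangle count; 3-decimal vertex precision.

v -2.016 -3.214 -3.92
v -1.418 -2.99 -3.959
v -2.124 -2.626 -2.18
v -1.56 -2.78 -4.038
v -1.782 -2.645 -4.098
v -2.044 -2.608 -4.126
v -2.301 -2.676 -4.119
v -2.509 -2.837 -4.078
v -2.632 -3.063 -4.009
v -2.648 -3.315 -3.925
v -2.555 -3.549 -3.84
v -2.369 -3.726 -3.769
v -2.122 -3.814 -3.724
v -1.857 -3.798 -3.713
v -1.619 -3.681 -3.738
v -1.45 -3.483 -3.794
v -1.379 -3.239 -3.872
v -0.442 -2.05 2.561
v 0.384 -1.71 2.673
v -0.072 -1.231 4.571
v -0.898 -1.57 4.459
v 0.152 -1.375 2.533
v -0.303 -0.895 4.431
v -0.215 -1.194 2.399
v -0.67 -0.714 4.297
v -0.635 -1.21 2.302
v -1.09 -0.73 4.2
v -1.01 -1.417 2.265
v -1.465 -0.937 4.163
v -1.255 -1.77 2.295
v -1.711 -1.29 4.193
v -1.315 -2.187 2.386
v -1.77 -1.707 4.284
v -1.174 -2.572 2.518
v -1.629 -2.092 4.416
v -0.866 -2.838 2.659
v -1.321 -2.358 4.557
v -0.461 -2.923 2.777
v -0.916 -2.443 4.676
v -0.051 -2.809 2.847
v -0.506 -2.329 4.745
v 0.269 -2.52 2.85
v -0.187 -2.04 4.748
v 0.425 -2.124 2.788
v -0.03 -1.644 4.686
v 0.286 0.2 1.074
v 0.56 0.09 1.477
v -0.866 1.12 2.106
v 0.662 0.332 1.375
v 0.645 0.532 1.178
v 0.513 0.627 0.947
v 0.31 0.586 0.757
v 0.099 0.422 0.667
v -0.053 0.188 0.706
v -0.097 -0.042 0.862
v -0.02 -0.196 1.085
v 0.155 -0.224 1.305
v 0.371 -0.117 1.451
f 2 1 4
f 2 4 3
f 4 1 5
f 4 5 3
f 5 1 6
f 5 6 3
f 6 1 7
f 6 7 3
f 7 1 8
f 7 8 3
f 8 1 9
f 8 9 3
f 9 1 10
f 9 10 3
f 10 1 11
f 10 11 3
f 11 1 12
f 11 12 3
f 12 1 13
f 12 13 3
f 13 1 14
f 13 14 3
f 14 1 15
f 14 15 3
f 15 1 16
f 15 16 3
f 16 1 17
f 16 17 3
f 17 1 2
f 17 2 3
f 19 18 22
f 19 22 20
f 20 22 23
f 20 23 21
f 22 18 24
f 22 24 23
f 23 24 25
f 23 25 21
f 24 18 26
f 24 26 25
f 25 26 27
f 25 27 21
f 26 18 28
f 26 28 27
f 27 28 29
f 27 29 21
f 28 18 30
f 28 30 29
f 29 30 31
f 29 31 21
f 30 18 32
f 30 32 31
f 31 32 33
f 31 33 21
f 32 18 34
f 32 34 33
f 33 34 35
f 33 35 21
f 34 18 36
f 34 36 35
f 35 36 37
f 35 37 21
f 36 18 38
f 36 38 37
f 37 38 39
f 37 39 21
f 38 18 40
f 38 40 39
f 39 40 41
f 39 41 21
f 40 18 42
f 40 42 41
f 41 42 43
f 41 43 21
f 42 18 44
f 42 44 43
f 43 44 45
f 43 45 21
f 44 18 19
f 44 19 45
f 45 19 20
f 45 20 21
f 47 46 49
f 47 49 48
f 49 46 50
f 49 50 48
f 50 46 51
f 50 51 48
f 51 46 52
f 51 52 48
f 52 46 53
f 52 53 48
f 53 46 54
f 53 54 48
f 54 46 55
f 54 55 48
f 55 46 56
f 55 56 48
f 56 46 57
f 56 57 48
f 57 46 58
f 57 58 48
f 58 46 47
f 58 47 48



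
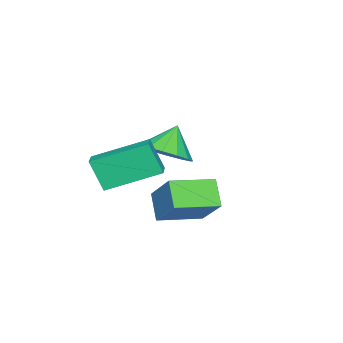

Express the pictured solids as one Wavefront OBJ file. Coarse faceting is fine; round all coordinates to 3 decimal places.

v 0.53 -2.901 2.432
v 0.496 -3.408 3.518
v -0.318 -1.36 3.125
v -0.351 -1.868 4.212
v 1.271 -2.572 2.608
v 1.238 -3.08 3.695
v 0.424 -1.032 3.302
v 0.39 -1.539 4.388
v 0.702 -1.135 1.41
v 0.138 -1.583 2.174
v -0.356 -0.116 1.227
v -0.919 -0.564 1.991
v 1.419 -0.196 2.489
v 0.856 -0.644 3.253
v 0.362 0.823 2.306
v -0.202 0.375 3.07
v -2.902 -2.642 2.362
v -2.139 -2.345 2.843
v -3.578 -2.518 3.358
v -2.339 -1.936 2.656
v -2.689 -1.717 2.39
v -3.097 -1.746 2.117
v -3.453 -2.015 1.909
v -3.66 -2.452 1.823
v -3.665 -2.94 1.881
v -3.465 -3.349 2.068
v -3.114 -3.568 2.334
v -2.707 -3.539 2.607
v -2.351 -3.27 2.815
v -2.143 -2.833 2.901
f 2 4 1
f 5 2 1
f 1 4 3
f 3 5 1
f 2 8 4
f 6 2 5
f 6 8 2
f 4 8 3
f 7 5 3
f 3 8 7
f 7 6 5
f 8 6 7
f 10 12 9
f 13 10 9
f 9 12 11
f 11 13 9
f 10 16 12
f 14 10 13
f 14 16 10
f 12 16 11
f 15 13 11
f 11 16 15
f 15 14 13
f 16 14 15
f 18 17 20
f 18 20 19
f 20 17 21
f 20 21 19
f 21 17 22
f 21 22 19
f 22 17 23
f 22 23 19
f 23 17 24
f 23 24 19
f 24 17 25
f 24 25 19
f 25 17 26
f 25 26 19
f 26 17 27
f 26 27 19
f 27 17 28
f 27 28 19
f 28 17 29
f 28 29 19
f 29 17 30
f 29 30 19
f 30 17 18
f 30 18 19



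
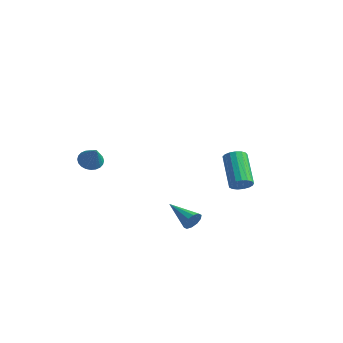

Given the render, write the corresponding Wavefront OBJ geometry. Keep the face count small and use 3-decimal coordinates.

v 1.337 2.748 -3.525
v 1.767 2.723 -3.025
v 0.454 3.887 -1.836
v 0.023 3.912 -2.335
v 1.852 2.982 -3.185
v 0.539 4.146 -1.996
v 1.819 3.187 -3.422
v 0.505 4.351 -2.233
v 1.675 3.292 -3.684
v 0.362 4.456 -2.494
v 1.454 3.272 -3.908
v 0.141 4.436 -2.719
v 1.206 3.132 -4.045
v -0.107 4.296 -2.856
v 0.988 2.904 -4.063
v -0.325 4.068 -2.874
v 0.85 2.64 -3.957
v -0.464 3.805 -2.768
v 0.823 2.401 -3.752
v -0.49 3.566 -2.563
v 0.914 2.241 -3.495
v -0.399 3.406 -2.306
v 1.102 2.198 -3.245
v -0.211 3.362 -2.056
v 1.344 2.28 -3.059
v 0.03 3.445 -1.87
v 1.584 2.47 -2.979
v 0.27 3.634 -1.79
v 2.05 -2.167 -3.646
v 2.237 -1.932 -3.139
v 0.39 -1.953 -3.134
v 2.197 -1.662 -3.38
v 2.101 -1.585 -3.723
v 1.986 -1.73 -4.037
v 1.894 -2.043 -4.201
v 1.863 -2.403 -4.154
v 1.902 -2.673 -3.912
v 1.998 -2.75 -3.569
v 2.114 -2.605 -3.255
v 2.205 -2.292 -3.091
v -3.481 -3.449 -0.675
v -2.972 -3.637 -1.084
v -2.699 -3.871 0.495
v -2.908 -3.384 -1.035
v -2.932 -3.141 -0.932
v -3.039 -2.945 -0.789
v -3.214 -2.825 -0.629
v -3.429 -2.801 -0.476
v -3.653 -2.875 -0.354
v -3.85 -3.036 -0.28
v -3.991 -3.26 -0.266
v -4.055 -3.513 -0.315
v -4.031 -3.757 -0.419
v -3.923 -3.953 -0.561
v -3.749 -4.072 -0.721
v -3.533 -4.097 -0.874
v -3.31 -4.023 -0.997
v -3.113 -3.861 -1.071
f 2 1 5
f 2 5 3
f 3 5 6
f 3 6 4
f 5 1 7
f 5 7 6
f 6 7 8
f 6 8 4
f 7 1 9
f 7 9 8
f 8 9 10
f 8 10 4
f 9 1 11
f 9 11 10
f 10 11 12
f 10 12 4
f 11 1 13
f 11 13 12
f 12 13 14
f 12 14 4
f 13 1 15
f 13 15 14
f 14 15 16
f 14 16 4
f 15 1 17
f 15 17 16
f 16 17 18
f 16 18 4
f 17 1 19
f 17 19 18
f 18 19 20
f 18 20 4
f 19 1 21
f 19 21 20
f 20 21 22
f 20 22 4
f 21 1 23
f 21 23 22
f 22 23 24
f 22 24 4
f 23 1 25
f 23 25 24
f 24 25 26
f 24 26 4
f 25 1 27
f 25 27 26
f 26 27 28
f 26 28 4
f 27 1 2
f 27 2 28
f 28 2 3
f 28 3 4
f 30 29 32
f 30 32 31
f 32 29 33
f 32 33 31
f 33 29 34
f 33 34 31
f 34 29 35
f 34 35 31
f 35 29 36
f 35 36 31
f 36 29 37
f 36 37 31
f 37 29 38
f 37 38 31
f 38 29 39
f 38 39 31
f 39 29 40
f 39 40 31
f 40 29 30
f 40 30 31
f 42 41 44
f 42 44 43
f 44 41 45
f 44 45 43
f 45 41 46
f 45 46 43
f 46 41 47
f 46 47 43
f 47 41 48
f 47 48 43
f 48 41 49
f 48 49 43
f 49 41 50
f 49 50 43
f 50 41 51
f 50 51 43
f 51 41 52
f 51 52 43
f 52 41 53
f 52 53 43
f 53 41 54
f 53 54 43
f 54 41 55
f 54 55 43
f 55 41 56
f 55 56 43
f 56 41 57
f 56 57 43
f 57 41 58
f 57 58 43
f 58 41 42
f 58 42 43



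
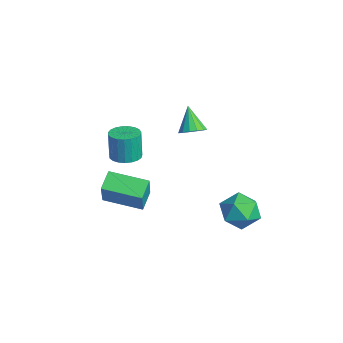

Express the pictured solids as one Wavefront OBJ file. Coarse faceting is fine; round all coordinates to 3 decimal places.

v -2.966 -3.25 0.42
v -2.182 -3.538 0.514
v -2.371 -3.518 2.153
v -3.154 -3.23 2.06
v -2.133 -3.192 0.516
v -2.322 -3.172 2.155
v -2.228 -2.856 0.501
v -2.417 -2.836 2.14
v -2.45 -2.589 0.472
v -2.639 -2.568 2.111
v -2.762 -2.435 0.434
v -2.951 -2.415 2.073
v -3.109 -2.423 0.394
v -3.298 -2.403 2.033
v -3.431 -2.553 0.358
v -3.62 -2.533 1.997
v -3.672 -2.805 0.334
v -3.861 -2.784 1.973
v -3.792 -3.133 0.324
v -3.981 -3.112 1.963
v -3.768 -3.481 0.331
v -3.957 -3.461 1.97
v -3.606 -3.79 0.353
v -3.795 -3.769 1.992
v -3.333 -4.005 0.387
v -3.522 -3.985 2.026
v -2.996 -4.09 0.427
v -3.185 -4.069 2.066
v -2.655 -4.029 0.466
v -2.843 -4.009 2.105
v -2.366 -3.834 0.497
v -2.555 -3.814 2.136
v -0.874 -0.424 3.046
v -0.363 -0.037 3.416
v -1.846 -0.316 4.274
v -0.57 0.225 3.229
v -0.858 0.314 2.993
v -1.151 0.205 2.771
v -1.369 -0.073 2.623
v -1.455 -0.445 2.588
v -1.385 -0.811 2.676
v -1.178 -1.073 2.863
v -0.889 -1.162 3.099
v -0.597 -1.053 3.321
v -0.379 -0.775 3.469
v -0.293 -0.404 3.504
v -0.55 2.426 -4.18
v 0.43 2.826 -3.596
v -0.77 1.014 -2.844
v 0.21 1.414 -2.26
v -0.8 2.078 -2.271
v -0.665 2.951 -3.097
v 0.325 0.889 -3.343
v 0.46 1.762 -4.169
v 0.97 1.877 -3.079
v 0.275 2.612 -2.416
v -0.615 1.228 -4.024
v -1.31 1.963 -3.361
v -3.066 -4.087 -1.535
v -2.187 -4.424 0.104
v -1.837 -2.349 -1.836
v -0.959 -2.686 -0.197
v -2.261 -4.754 -2.103
v -1.383 -5.091 -0.464
v -1.033 -3.016 -2.404
v -0.154 -3.353 -0.765
f 2 1 5
f 2 5 3
f 3 5 6
f 3 6 4
f 5 1 7
f 5 7 6
f 6 7 8
f 6 8 4
f 7 1 9
f 7 9 8
f 8 9 10
f 8 10 4
f 9 1 11
f 9 11 10
f 10 11 12
f 10 12 4
f 11 1 13
f 11 13 12
f 12 13 14
f 12 14 4
f 13 1 15
f 13 15 14
f 14 15 16
f 14 16 4
f 15 1 17
f 15 17 16
f 16 17 18
f 16 18 4
f 17 1 19
f 17 19 18
f 18 19 20
f 18 20 4
f 19 1 21
f 19 21 20
f 20 21 22
f 20 22 4
f 21 1 23
f 21 23 22
f 22 23 24
f 22 24 4
f 23 1 25
f 23 25 24
f 24 25 26
f 24 26 4
f 25 1 27
f 25 27 26
f 26 27 28
f 26 28 4
f 27 1 29
f 27 29 28
f 28 29 30
f 28 30 4
f 29 1 31
f 29 31 30
f 30 31 32
f 30 32 4
f 31 1 2
f 31 2 32
f 32 2 3
f 32 3 4
f 34 33 36
f 34 36 35
f 36 33 37
f 36 37 35
f 37 33 38
f 37 38 35
f 38 33 39
f 38 39 35
f 39 33 40
f 39 40 35
f 40 33 41
f 40 41 35
f 41 33 42
f 41 42 35
f 42 33 43
f 42 43 35
f 43 33 44
f 43 44 35
f 44 33 45
f 44 45 35
f 45 33 46
f 45 46 35
f 46 33 34
f 46 34 35
f 47 58 52
f 47 52 48
f 47 48 54
f 47 54 57
f 47 57 58
f 48 52 56
f 52 58 51
f 58 57 49
f 57 54 53
f 54 48 55
f 50 56 51
f 50 51 49
f 50 49 53
f 50 53 55
f 50 55 56
f 51 56 52
f 49 51 58
f 53 49 57
f 55 53 54
f 56 55 48
f 60 62 59
f 63 60 59
f 59 62 61
f 61 63 59
f 60 66 62
f 64 60 63
f 64 66 60
f 62 66 61
f 65 63 61
f 61 66 65
f 65 64 63
f 66 64 65



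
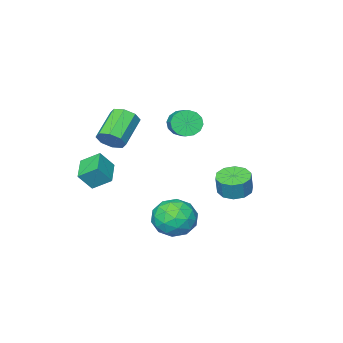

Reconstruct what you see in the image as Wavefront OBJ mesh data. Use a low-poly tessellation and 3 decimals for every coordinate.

v 2.469 -2.798 1.888
v 2.777 -2.478 2.553
v 1.338 -3.181 3.557
v 1.031 -3.502 2.892
v 2.391 -2.098 2.267
v 0.953 -2.801 3.271
v 2.052 -2.129 1.758
v 0.613 -2.832 2.762
v 1.956 -2.552 1.326
v 0.518 -3.255 2.33
v 2.162 -3.119 1.223
v 0.723 -3.822 2.227
v 2.547 -3.499 1.509
v 1.109 -4.202 2.513
v 2.887 -3.468 2.018
v 1.448 -4.171 3.022
v 2.982 -3.045 2.45
v 1.544 -3.748 3.454
v 3.218 -4.316 0.136
v 2.6 -3.523 0.791
v 2.546 -4.059 -0.811
v 1.927 -3.266 -0.156
v 4.153 -3.274 -0.244
v 3.534 -2.481 0.411
v 3.48 -3.017 -1.191
v 2.862 -2.224 -0.536
v -0.669 2.808 -0.242
v 0.17 2.913 -0.445
v 0.409 3.057 0.619
v -0.431 2.952 0.822
v -0.066 3.397 -0.457
v 0.173 3.54 0.607
v -0.532 3.655 -0.387
v -0.294 3.799 0.677
v -1.051 3.59 -0.262
v -0.812 3.734 0.802
v -1.424 3.226 -0.129
v -1.185 3.37 0.935
v -1.509 2.703 -0.039
v -1.27 2.847 1.025
v -1.273 2.22 -0.027
v -1.034 2.363 1.037
v -0.806 1.961 -0.097
v -0.568 2.105 0.967
v -0.288 2.026 -0.222
v -0.049 2.17 0.842
v 0.085 2.39 -0.355
v 0.324 2.534 0.709
v 1.141 1.84 -1.362
v 1.76 2.85 -1.453
v 2.74 0.83 -1.707
v 3.359 1.84 -1.798
v 2.929 1.499 -0.744
v 1.942 2.124 -0.531
v 2.558 1.556 -2.629
v 1.571 2.181 -2.416
v 2.636 2.675 -2.237
v 2.865 2.64 -1.071
v 1.635 1.04 -2.089
v 1.864 1.005 -0.923
v 1.31 2.434 -1.377
v 3.19 1.246 -1.783
v 2.937 1.046 -1.163
v 3.301 1.639 -1.217
v 1.417 2.007 -0.835
v 1.781 2.601 -0.889
v 2.468 1.807 -0.472
v 2.719 1.079 -2.271
v 3.083 1.673 -2.325
v 1.199 2.041 -1.943
v 1.563 2.634 -1.997
v 2.032 1.873 -2.688
v 2.189 2.925 -1.891
v 3.129 2.33 -2.094
v 2.658 2.164 -2.583
v 2.078 2.531 -2.457
v 2.324 2.904 -1.206
v 3.263 2.31 -1.409
v 3.011 2.11 -0.79
v 2.43 2.477 -0.664
v 2.839 2.801 -1.667
v 1.237 1.37 -1.751
v 2.176 0.776 -1.954
v 2.07 1.203 -2.496
v 1.489 1.57 -2.37
v 1.371 1.35 -1.066
v 2.311 0.755 -1.269
v 2.422 1.149 -0.703
v 1.842 1.516 -0.577
v 1.661 0.879 -1.493
v -2.484 -3.348 1.424
v -2.01 -3.834 1.92
v -1.583 -2.977 2.351
v -2.056 -2.492 1.856
v -1.772 -3.772 1.562
v -1.344 -2.916 1.993
v -1.724 -3.597 1.166
v -1.297 -2.741 1.598
v -1.88 -3.355 0.84
v -1.453 -2.499 1.272
v -2.197 -3.112 0.671
v -1.77 -2.255 1.102
v -2.592 -2.931 0.703
v -2.165 -2.075 1.135
v -2.957 -2.863 0.929
v -2.53 -2.006 1.36
v -3.196 -2.924 1.287
v -2.768 -2.068 1.718
v -3.243 -3.099 1.682
v -2.816 -2.243 2.114
v -3.087 -3.341 2.008
v -2.66 -2.485 2.44
v -2.77 -3.585 2.178
v -2.343 -2.728 2.609
v -2.375 -3.765 2.145
v -1.948 -2.909 2.577
f 2 1 5
f 2 5 3
f 3 5 6
f 3 6 4
f 5 1 7
f 5 7 6
f 6 7 8
f 6 8 4
f 7 1 9
f 7 9 8
f 8 9 10
f 8 10 4
f 9 1 11
f 9 11 10
f 10 11 12
f 10 12 4
f 11 1 13
f 11 13 12
f 12 13 14
f 12 14 4
f 13 1 15
f 13 15 14
f 14 15 16
f 14 16 4
f 15 1 17
f 15 17 16
f 16 17 18
f 16 18 4
f 17 1 2
f 17 2 18
f 18 2 3
f 18 3 4
f 20 22 19
f 23 20 19
f 19 22 21
f 21 23 19
f 20 26 22
f 24 20 23
f 24 26 20
f 22 26 21
f 25 23 21
f 21 26 25
f 25 24 23
f 26 24 25
f 28 27 31
f 28 31 29
f 29 31 32
f 29 32 30
f 31 27 33
f 31 33 32
f 32 33 34
f 32 34 30
f 33 27 35
f 33 35 34
f 34 35 36
f 34 36 30
f 35 27 37
f 35 37 36
f 36 37 38
f 36 38 30
f 37 27 39
f 37 39 38
f 38 39 40
f 38 40 30
f 39 27 41
f 39 41 40
f 40 41 42
f 40 42 30
f 41 27 43
f 41 43 42
f 42 43 44
f 42 44 30
f 43 27 45
f 43 45 44
f 44 45 46
f 44 46 30
f 45 27 47
f 45 47 46
f 46 47 48
f 46 48 30
f 47 27 28
f 47 28 48
f 48 28 29
f 48 29 30
f 49 86 65
f 86 60 89
f 65 89 54
f 86 89 65
f 49 65 61
f 65 54 66
f 61 66 50
f 65 66 61
f 49 61 70
f 61 50 71
f 70 71 56
f 61 71 70
f 49 70 82
f 70 56 85
f 82 85 59
f 70 85 82
f 49 82 86
f 82 59 90
f 86 90 60
f 82 90 86
f 50 66 77
f 66 54 80
f 77 80 58
f 66 80 77
f 54 89 67
f 89 60 88
f 67 88 53
f 89 88 67
f 60 90 87
f 90 59 83
f 87 83 51
f 90 83 87
f 59 85 84
f 85 56 72
f 84 72 55
f 85 72 84
f 56 71 76
f 71 50 73
f 76 73 57
f 71 73 76
f 52 78 64
f 78 58 79
f 64 79 53
f 78 79 64
f 52 64 62
f 64 53 63
f 62 63 51
f 64 63 62
f 52 62 69
f 62 51 68
f 69 68 55
f 62 68 69
f 52 69 74
f 69 55 75
f 74 75 57
f 69 75 74
f 52 74 78
f 74 57 81
f 78 81 58
f 74 81 78
f 53 79 67
f 79 58 80
f 67 80 54
f 79 80 67
f 51 63 87
f 63 53 88
f 87 88 60
f 63 88 87
f 55 68 84
f 68 51 83
f 84 83 59
f 68 83 84
f 57 75 76
f 75 55 72
f 76 72 56
f 75 72 76
f 58 81 77
f 81 57 73
f 77 73 50
f 81 73 77
f 92 91 95
f 92 95 93
f 93 95 96
f 93 96 94
f 95 91 97
f 95 97 96
f 96 97 98
f 96 98 94
f 97 91 99
f 97 99 98
f 98 99 100
f 98 100 94
f 99 91 101
f 99 101 100
f 100 101 102
f 100 102 94
f 101 91 103
f 101 103 102
f 102 103 104
f 102 104 94
f 103 91 105
f 103 105 104
f 104 105 106
f 104 106 94
f 105 91 107
f 105 107 106
f 106 107 108
f 106 108 94
f 107 91 109
f 107 109 108
f 108 109 110
f 108 110 94
f 109 91 111
f 109 111 110
f 110 111 112
f 110 112 94
f 111 91 113
f 111 113 112
f 112 113 114
f 112 114 94
f 113 91 115
f 113 115 114
f 114 115 116
f 114 116 94
f 115 91 92
f 115 92 116
f 116 92 93
f 116 93 94



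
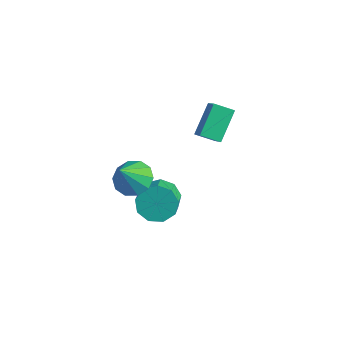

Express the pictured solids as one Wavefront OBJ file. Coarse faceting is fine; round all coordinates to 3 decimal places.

v 2.208 -2.068 1.94
v 3.079 -2.468 1.487
v 2.552 -3.152 3.56
v 3.251 -1.927 1.813
v 3.025 -1.439 2.187
v 2.487 -1.191 2.467
v 1.842 -1.279 2.545
v 1.337 -1.667 2.392
v 1.165 -2.209 2.066
v 1.392 -2.697 1.692
v 1.93 -2.944 1.412
v 2.575 -2.857 1.334
v 1.474 0.211 -1.751
v 2.165 1.051 -1.583
v 3.177 0.028 -0.64
v 2.486 -0.811 -0.809
v 1.643 1.034 -1.041
v 2.655 0.011 -0.098
v 1.042 0.632 -0.831
v 2.054 -0.391 0.111
v 0.643 0.034 -1.052
v 1.655 -0.989 -0.11
v 0.633 -0.482 -1.6
v 1.645 -1.504 -0.658
v 1.016 -0.673 -2.219
v 2.028 -1.695 -1.277
v 1.614 -0.45 -2.619
v 2.626 -1.473 -1.676
v 2.146 0.082 -2.613
v 3.158 -0.941 -1.67
v 2.363 0.675 -2.203
v 3.375 -0.348 -1.261
v 0.719 3.135 1.123
v 1.892 2.496 2.3
v 0.153 4.536 2.448
v 1.325 3.897 3.625
v 1.515 3.843 0.715
v 2.687 3.204 1.892
v 0.948 5.244 2.04
v 2.121 4.605 3.217
f 2 1 4
f 2 4 3
f 4 1 5
f 4 5 3
f 5 1 6
f 5 6 3
f 6 1 7
f 6 7 3
f 7 1 8
f 7 8 3
f 8 1 9
f 8 9 3
f 9 1 10
f 9 10 3
f 10 1 11
f 10 11 3
f 11 1 12
f 11 12 3
f 12 1 2
f 12 2 3
f 14 13 17
f 14 17 15
f 15 17 18
f 15 18 16
f 17 13 19
f 17 19 18
f 18 19 20
f 18 20 16
f 19 13 21
f 19 21 20
f 20 21 22
f 20 22 16
f 21 13 23
f 21 23 22
f 22 23 24
f 22 24 16
f 23 13 25
f 23 25 24
f 24 25 26
f 24 26 16
f 25 13 27
f 25 27 26
f 26 27 28
f 26 28 16
f 27 13 29
f 27 29 28
f 28 29 30
f 28 30 16
f 29 13 31
f 29 31 30
f 30 31 32
f 30 32 16
f 31 13 14
f 31 14 32
f 32 14 15
f 32 15 16
f 34 36 33
f 37 34 33
f 33 36 35
f 35 37 33
f 34 40 36
f 38 34 37
f 38 40 34
f 36 40 35
f 39 37 35
f 35 40 39
f 39 38 37
f 40 38 39



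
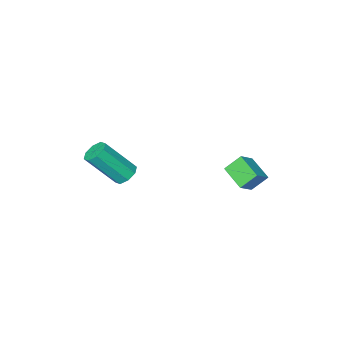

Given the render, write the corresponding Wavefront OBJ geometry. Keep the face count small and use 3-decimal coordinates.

v 3.41 -2.705 -0.247
v 3.868 -2.868 -0.648
v 4.948 -3.657 0.906
v 4.49 -3.495 1.307
v 3.93 -2.425 -0.466
v 5.01 -3.215 1.087
v 3.688 -2.147 -0.156
v 4.768 -2.937 1.397
v 3.283 -2.196 0.101
v 4.362 -2.985 1.654
v 2.952 -2.543 0.154
v 4.032 -3.332 1.708
v 2.89 -2.985 -0.027
v 3.97 -3.775 1.526
v 3.132 -3.263 -0.337
v 4.212 -4.053 1.216
v 3.538 -3.215 -0.594
v 4.617 -4.004 0.959
v -2.226 0.18 -1.249
v -2.308 -1.058 -0.741
v -1.412 0.384 -0.619
v -1.493 -0.853 -0.111
v -1.567 -0.167 -1.989
v -1.648 -1.404 -1.481
v -0.752 0.038 -1.359
v -0.834 -1.2 -0.851
f 2 1 5
f 2 5 3
f 3 5 6
f 3 6 4
f 5 1 7
f 5 7 6
f 6 7 8
f 6 8 4
f 7 1 9
f 7 9 8
f 8 9 10
f 8 10 4
f 9 1 11
f 9 11 10
f 10 11 12
f 10 12 4
f 11 1 13
f 11 13 12
f 12 13 14
f 12 14 4
f 13 1 15
f 13 15 14
f 14 15 16
f 14 16 4
f 15 1 17
f 15 17 16
f 16 17 18
f 16 18 4
f 17 1 2
f 17 2 18
f 18 2 3
f 18 3 4
f 20 22 19
f 23 20 19
f 19 22 21
f 21 23 19
f 20 26 22
f 24 20 23
f 24 26 20
f 22 26 21
f 25 23 21
f 21 26 25
f 25 24 23
f 26 24 25



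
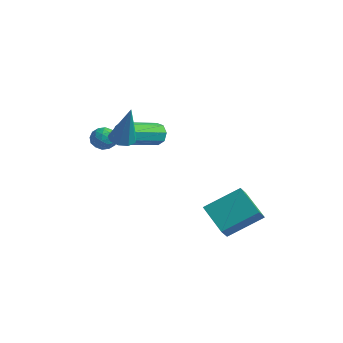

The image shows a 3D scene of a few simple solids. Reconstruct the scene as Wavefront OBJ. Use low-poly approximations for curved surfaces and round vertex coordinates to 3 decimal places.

v -1.113 -1.05 1.214
v -0.553 -0.775 1.034
v -0.447 -1.09 3.226
v -0.85 -0.461 1.138
v -1.27 -0.423 1.278
v -1.617 -0.678 1.388
v -1.728 -1.108 1.417
v -1.552 -1.511 1.35
v -1.17 -1.698 1.22
v -0.762 -1.582 1.087
v -0.518 -1.218 1.013
v -2.545 -1.14 1.066
v -2.075 -0.844 0.704
v -1.865 -1.936 1.296
v -1.395 -1.64 0.934
v -1.594 -1.368 1.505
v -2.014 -0.877 1.362
v -1.926 -1.903 0.638
v -2.346 -1.412 0.495
v -1.693 -1.316 0.439
v -1.488 -0.985 0.975
v -2.452 -1.795 1.025
v -2.247 -1.464 1.561
v -2.37 -0.922 0.864
v -1.57 -1.858 1.136
v -1.687 -1.698 1.471
v -1.411 -1.524 1.258
v -2.334 -0.941 1.252
v -2.058 -0.767 1.039
v -1.775 -1.076 1.51
v -1.882 -2.013 0.961
v -1.606 -1.839 0.748
v -2.529 -1.256 0.742
v -2.253 -1.082 0.529
v -2.165 -1.704 0.49
v -1.869 -1.026 0.496
v -1.469 -1.493 0.632
v -1.781 -1.648 0.457
v -2.028 -1.359 0.373
v -1.749 -0.831 0.811
v -1.349 -1.299 0.947
v -1.466 -1.139 1.282
v -1.713 -0.85 1.199
v -1.524 -1.108 0.656
v -2.591 -1.481 1.053
v -2.191 -1.949 1.189
v -2.227 -1.93 0.801
v -2.474 -1.641 0.718
v -2.471 -1.287 1.368
v -2.071 -1.754 1.504
v -1.912 -1.421 1.627
v -2.159 -1.132 1.543
v -2.416 -1.672 1.344
v -2.092 1.859 0.185
v -1.822 1.666 -0.362
v -1.958 -0.312 0.267
v -2.228 -0.119 0.815
v -1.492 1.755 -0.011
v -1.627 -0.223 0.618
v -1.514 1.905 0.454
v -1.649 -0.073 1.084
v -1.874 2.028 0.763
v -2.009 0.05 1.392
v -2.362 2.052 0.733
v -2.498 0.074 1.362
v -2.693 1.963 0.382
v -2.828 -0.015 1.011
v -2.671 1.813 -0.084
v -2.806 -0.165 0.546
v -2.311 1.69 -0.392
v -2.446 -0.288 0.237
v 2.166 0.746 -2.458
v 3.009 2.192 -1.438
v 1.954 1.287 -3.05
v 2.796 2.733 -2.029
v 3.664 0.447 -3.271
v 4.506 1.893 -2.25
v 3.451 0.988 -3.862
v 4.294 2.434 -2.842
f 2 1 4
f 2 4 3
f 4 1 5
f 4 5 3
f 5 1 6
f 5 6 3
f 6 1 7
f 6 7 3
f 7 1 8
f 7 8 3
f 8 1 9
f 8 9 3
f 9 1 10
f 9 10 3
f 10 1 11
f 10 11 3
f 11 1 2
f 11 2 3
f 12 49 28
f 49 23 52
f 28 52 17
f 49 52 28
f 12 28 24
f 28 17 29
f 24 29 13
f 28 29 24
f 12 24 33
f 24 13 34
f 33 34 19
f 24 34 33
f 12 33 45
f 33 19 48
f 45 48 22
f 33 48 45
f 12 45 49
f 45 22 53
f 49 53 23
f 45 53 49
f 13 29 40
f 29 17 43
f 40 43 21
f 29 43 40
f 17 52 30
f 52 23 51
f 30 51 16
f 52 51 30
f 23 53 50
f 53 22 46
f 50 46 14
f 53 46 50
f 22 48 47
f 48 19 35
f 47 35 18
f 48 35 47
f 19 34 39
f 34 13 36
f 39 36 20
f 34 36 39
f 15 41 27
f 41 21 42
f 27 42 16
f 41 42 27
f 15 27 25
f 27 16 26
f 25 26 14
f 27 26 25
f 15 25 32
f 25 14 31
f 32 31 18
f 25 31 32
f 15 32 37
f 32 18 38
f 37 38 20
f 32 38 37
f 15 37 41
f 37 20 44
f 41 44 21
f 37 44 41
f 16 42 30
f 42 21 43
f 30 43 17
f 42 43 30
f 14 26 50
f 26 16 51
f 50 51 23
f 26 51 50
f 18 31 47
f 31 14 46
f 47 46 22
f 31 46 47
f 20 38 39
f 38 18 35
f 39 35 19
f 38 35 39
f 21 44 40
f 44 20 36
f 40 36 13
f 44 36 40
f 55 54 58
f 55 58 56
f 56 58 59
f 56 59 57
f 58 54 60
f 58 60 59
f 59 60 61
f 59 61 57
f 60 54 62
f 60 62 61
f 61 62 63
f 61 63 57
f 62 54 64
f 62 64 63
f 63 64 65
f 63 65 57
f 64 54 66
f 64 66 65
f 65 66 67
f 65 67 57
f 66 54 68
f 66 68 67
f 67 68 69
f 67 69 57
f 68 54 70
f 68 70 69
f 69 70 71
f 69 71 57
f 70 54 55
f 70 55 71
f 71 55 56
f 71 56 57
f 73 75 72
f 76 73 72
f 72 75 74
f 74 76 72
f 73 79 75
f 77 73 76
f 77 79 73
f 75 79 74
f 78 76 74
f 74 79 78
f 78 77 76
f 79 77 78

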